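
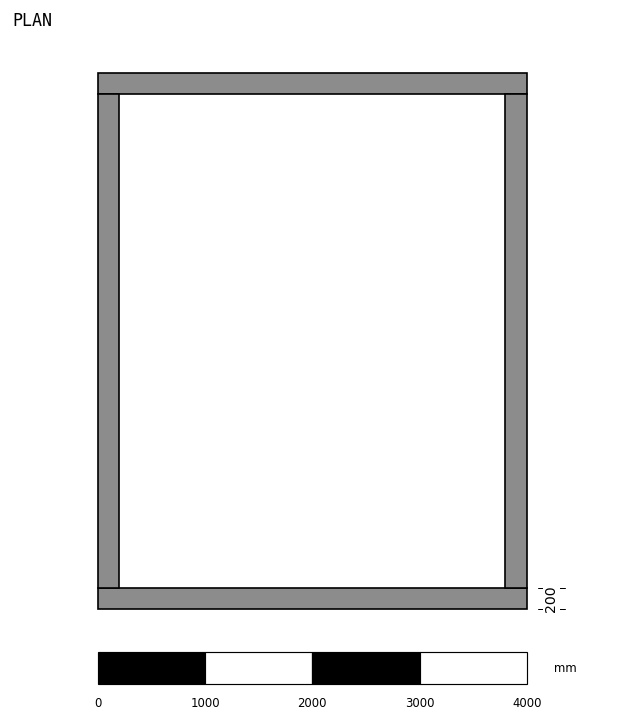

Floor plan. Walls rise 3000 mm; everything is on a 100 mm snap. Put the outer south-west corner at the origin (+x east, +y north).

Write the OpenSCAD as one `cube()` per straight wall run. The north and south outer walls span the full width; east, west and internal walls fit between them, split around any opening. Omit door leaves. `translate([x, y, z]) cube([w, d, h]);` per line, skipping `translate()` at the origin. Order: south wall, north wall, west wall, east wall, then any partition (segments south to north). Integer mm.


cube([4000, 200, 3000]);
translate([0, 4800, 0]) cube([4000, 200, 3000]);
translate([0, 200, 0]) cube([200, 4600, 3000]);
translate([3800, 200, 0]) cube([200, 4600, 3000]);


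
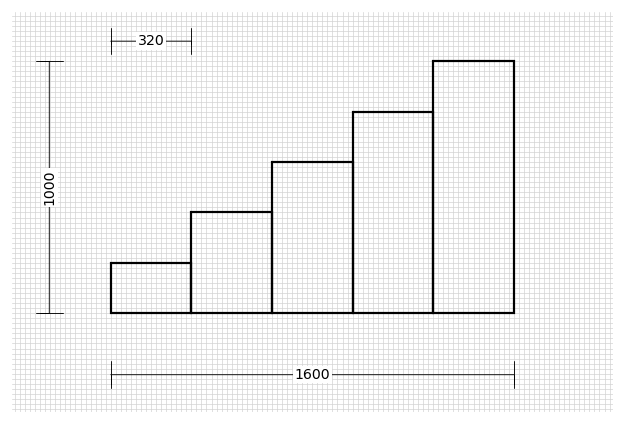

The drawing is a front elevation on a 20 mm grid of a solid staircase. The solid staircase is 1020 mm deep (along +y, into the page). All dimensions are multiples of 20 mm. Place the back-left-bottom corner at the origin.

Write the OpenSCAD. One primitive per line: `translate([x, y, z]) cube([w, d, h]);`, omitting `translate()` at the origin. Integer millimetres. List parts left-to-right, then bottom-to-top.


cube([320, 1020, 200]);
translate([320, 0, 0]) cube([320, 1020, 400]);
translate([640, 0, 0]) cube([320, 1020, 600]);
translate([960, 0, 0]) cube([320, 1020, 800]);
translate([1280, 0, 0]) cube([320, 1020, 1000]);


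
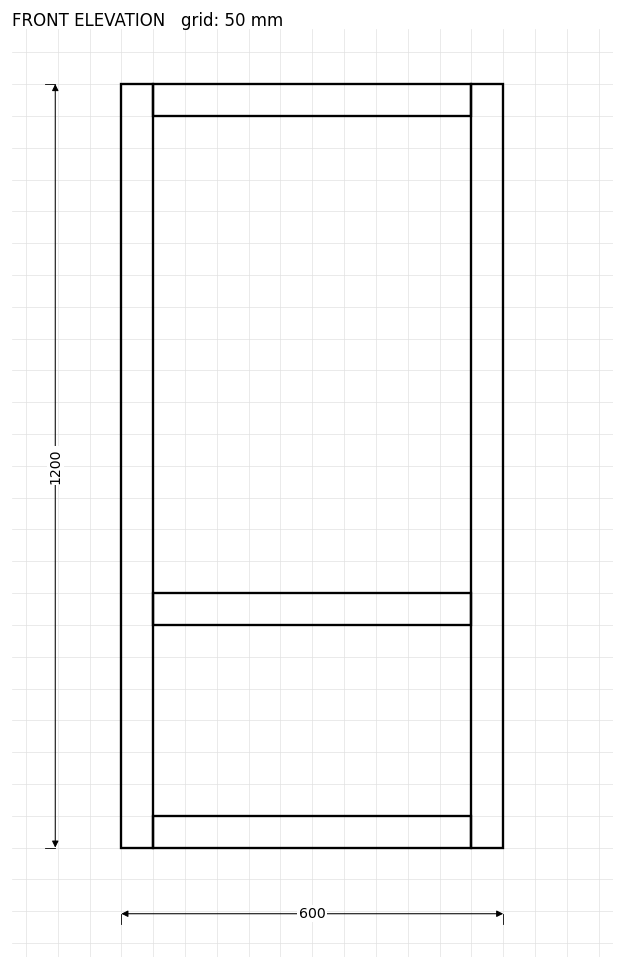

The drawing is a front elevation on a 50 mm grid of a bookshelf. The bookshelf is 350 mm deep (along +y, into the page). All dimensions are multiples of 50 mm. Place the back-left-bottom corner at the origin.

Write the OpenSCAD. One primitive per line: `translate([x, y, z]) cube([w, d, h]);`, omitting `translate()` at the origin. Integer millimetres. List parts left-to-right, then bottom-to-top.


cube([50, 350, 1200]);
translate([50, 0, 0]) cube([500, 350, 50]);
translate([50, 0, 350]) cube([500, 350, 50]);
translate([50, 0, 1150]) cube([500, 350, 50]);
translate([550, 0, 0]) cube([50, 350, 1200]);


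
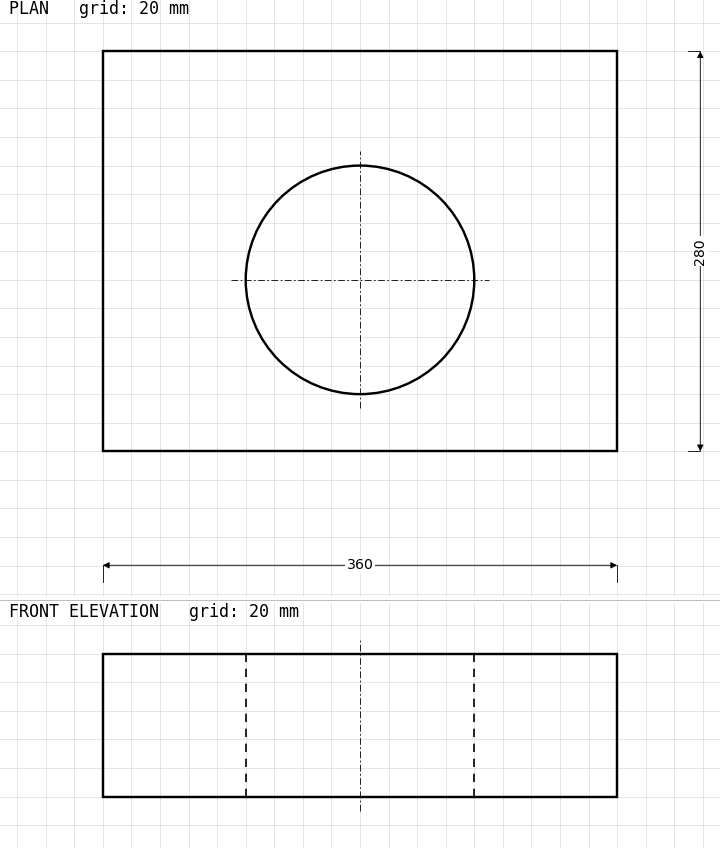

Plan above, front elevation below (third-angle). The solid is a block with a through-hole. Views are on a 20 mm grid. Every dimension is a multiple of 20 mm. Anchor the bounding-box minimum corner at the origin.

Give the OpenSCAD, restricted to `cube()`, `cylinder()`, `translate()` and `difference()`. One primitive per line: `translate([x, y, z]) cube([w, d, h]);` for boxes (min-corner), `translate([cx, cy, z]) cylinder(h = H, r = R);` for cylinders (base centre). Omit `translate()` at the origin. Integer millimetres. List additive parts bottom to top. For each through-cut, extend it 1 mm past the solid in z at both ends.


difference() {
  cube([360, 280, 100]);
  translate([180, 120, -1]) cylinder(h = 102, r = 80);
}


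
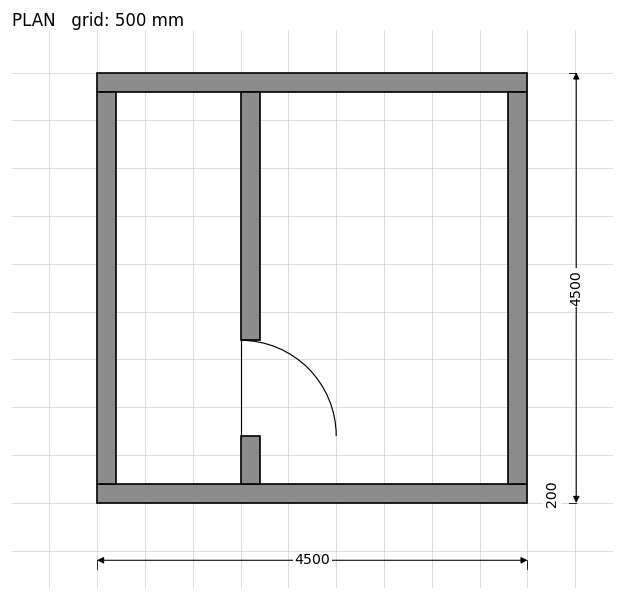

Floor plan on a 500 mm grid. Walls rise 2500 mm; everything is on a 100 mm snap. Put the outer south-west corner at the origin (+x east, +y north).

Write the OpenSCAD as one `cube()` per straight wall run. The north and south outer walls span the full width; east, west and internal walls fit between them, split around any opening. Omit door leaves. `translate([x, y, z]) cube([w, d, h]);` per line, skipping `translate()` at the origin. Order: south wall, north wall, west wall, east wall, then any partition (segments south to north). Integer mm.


cube([4500, 200, 2500]);
translate([0, 4300, 0]) cube([4500, 200, 2500]);
translate([0, 200, 0]) cube([200, 4100, 2500]);
translate([4300, 200, 0]) cube([200, 4100, 2500]);
translate([1500, 200, 0]) cube([200, 500, 2500]);
translate([1500, 1700, 0]) cube([200, 2600, 2500]);


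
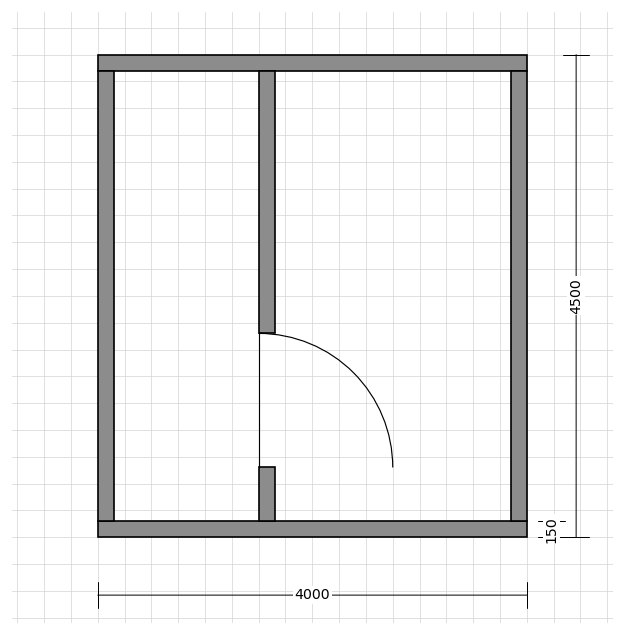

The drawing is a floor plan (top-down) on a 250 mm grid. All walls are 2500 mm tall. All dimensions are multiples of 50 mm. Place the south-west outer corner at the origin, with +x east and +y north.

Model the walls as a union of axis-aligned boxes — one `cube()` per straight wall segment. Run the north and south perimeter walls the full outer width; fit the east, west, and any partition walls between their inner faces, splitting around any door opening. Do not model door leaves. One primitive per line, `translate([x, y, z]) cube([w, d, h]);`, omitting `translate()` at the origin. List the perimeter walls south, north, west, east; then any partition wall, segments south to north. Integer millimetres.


cube([4000, 150, 2500]);
translate([0, 4350, 0]) cube([4000, 150, 2500]);
translate([0, 150, 0]) cube([150, 4200, 2500]);
translate([3850, 150, 0]) cube([150, 4200, 2500]);
translate([1500, 150, 0]) cube([150, 500, 2500]);
translate([1500, 1900, 0]) cube([150, 2450, 2500]);


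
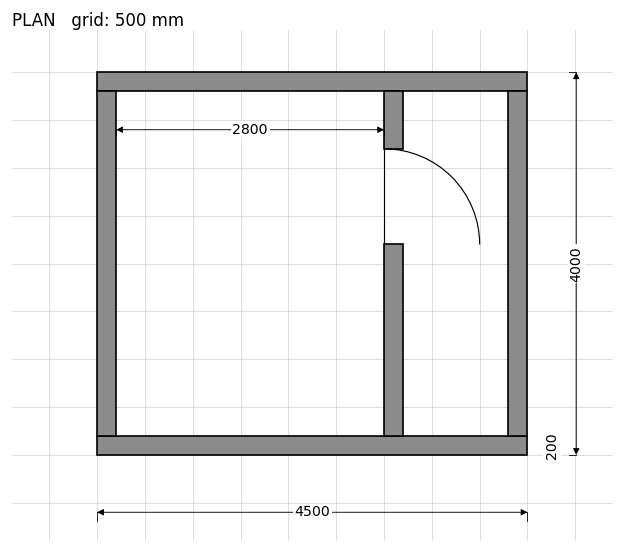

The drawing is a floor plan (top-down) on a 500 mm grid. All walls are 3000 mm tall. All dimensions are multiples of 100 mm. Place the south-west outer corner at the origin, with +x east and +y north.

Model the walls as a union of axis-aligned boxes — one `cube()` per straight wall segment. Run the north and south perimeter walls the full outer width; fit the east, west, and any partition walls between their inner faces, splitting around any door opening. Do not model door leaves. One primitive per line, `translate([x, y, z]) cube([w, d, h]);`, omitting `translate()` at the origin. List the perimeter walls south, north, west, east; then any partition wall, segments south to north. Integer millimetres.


cube([4500, 200, 3000]);
translate([0, 3800, 0]) cube([4500, 200, 3000]);
translate([0, 200, 0]) cube([200, 3600, 3000]);
translate([4300, 200, 0]) cube([200, 3600, 3000]);
translate([3000, 200, 0]) cube([200, 2000, 3000]);
translate([3000, 3200, 0]) cube([200, 600, 3000]);


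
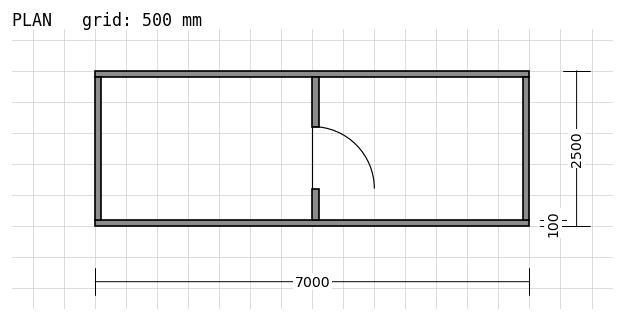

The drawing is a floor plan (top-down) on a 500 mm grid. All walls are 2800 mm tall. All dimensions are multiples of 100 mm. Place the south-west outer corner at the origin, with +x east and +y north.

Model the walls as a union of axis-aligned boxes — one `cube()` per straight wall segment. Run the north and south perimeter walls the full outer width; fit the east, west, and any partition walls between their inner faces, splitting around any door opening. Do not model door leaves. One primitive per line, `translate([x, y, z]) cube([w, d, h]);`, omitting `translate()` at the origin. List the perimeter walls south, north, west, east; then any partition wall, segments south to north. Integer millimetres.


cube([7000, 100, 2800]);
translate([0, 2400, 0]) cube([7000, 100, 2800]);
translate([0, 100, 0]) cube([100, 2300, 2800]);
translate([6900, 100, 0]) cube([100, 2300, 2800]);
translate([3500, 100, 0]) cube([100, 500, 2800]);
translate([3500, 1600, 0]) cube([100, 800, 2800]);


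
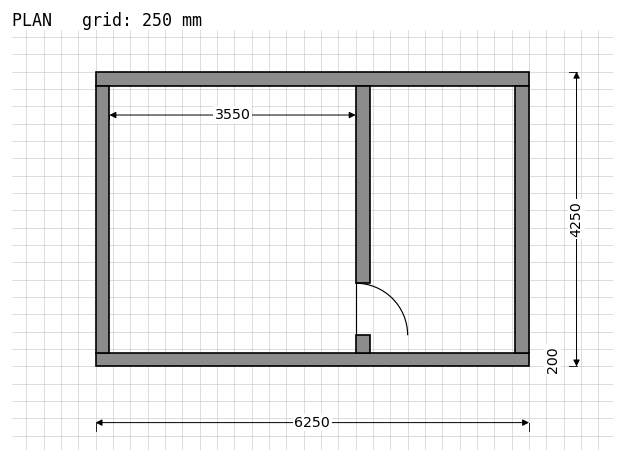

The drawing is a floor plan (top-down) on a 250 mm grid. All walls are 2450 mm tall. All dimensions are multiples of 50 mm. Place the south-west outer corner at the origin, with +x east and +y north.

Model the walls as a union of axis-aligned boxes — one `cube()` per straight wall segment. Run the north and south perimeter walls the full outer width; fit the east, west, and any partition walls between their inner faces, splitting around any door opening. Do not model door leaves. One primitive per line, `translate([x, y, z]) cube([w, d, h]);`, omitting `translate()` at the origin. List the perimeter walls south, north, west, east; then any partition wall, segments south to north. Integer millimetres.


cube([6250, 200, 2450]);
translate([0, 4050, 0]) cube([6250, 200, 2450]);
translate([0, 200, 0]) cube([200, 3850, 2450]);
translate([6050, 200, 0]) cube([200, 3850, 2450]);
translate([3750, 200, 0]) cube([200, 250, 2450]);
translate([3750, 1200, 0]) cube([200, 2850, 2450]);


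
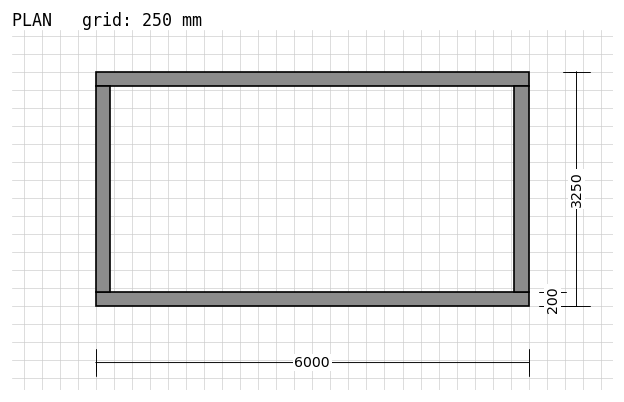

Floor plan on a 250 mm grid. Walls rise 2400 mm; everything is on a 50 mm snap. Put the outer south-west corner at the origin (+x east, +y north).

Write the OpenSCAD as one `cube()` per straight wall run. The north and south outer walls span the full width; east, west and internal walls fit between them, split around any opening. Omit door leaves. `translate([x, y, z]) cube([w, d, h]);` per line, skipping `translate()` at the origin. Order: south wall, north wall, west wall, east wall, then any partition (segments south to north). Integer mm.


cube([6000, 200, 2400]);
translate([0, 3050, 0]) cube([6000, 200, 2400]);
translate([0, 200, 0]) cube([200, 2850, 2400]);
translate([5800, 200, 0]) cube([200, 2850, 2400]);


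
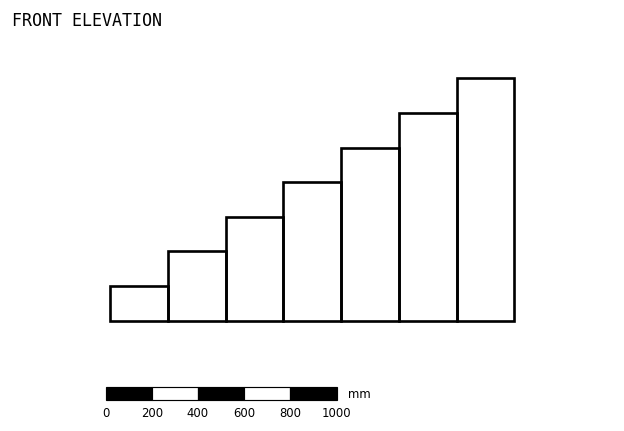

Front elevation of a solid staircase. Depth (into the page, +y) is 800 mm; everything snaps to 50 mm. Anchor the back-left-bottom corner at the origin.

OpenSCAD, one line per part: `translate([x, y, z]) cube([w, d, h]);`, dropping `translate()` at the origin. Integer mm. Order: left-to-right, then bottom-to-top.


cube([250, 800, 150]);
translate([250, 0, 0]) cube([250, 800, 300]);
translate([500, 0, 0]) cube([250, 800, 450]);
translate([750, 0, 0]) cube([250, 800, 600]);
translate([1000, 0, 0]) cube([250, 800, 750]);
translate([1250, 0, 0]) cube([250, 800, 900]);
translate([1500, 0, 0]) cube([250, 800, 1050]);


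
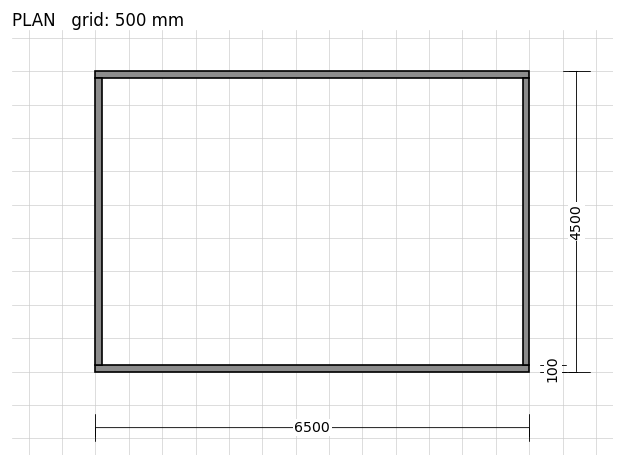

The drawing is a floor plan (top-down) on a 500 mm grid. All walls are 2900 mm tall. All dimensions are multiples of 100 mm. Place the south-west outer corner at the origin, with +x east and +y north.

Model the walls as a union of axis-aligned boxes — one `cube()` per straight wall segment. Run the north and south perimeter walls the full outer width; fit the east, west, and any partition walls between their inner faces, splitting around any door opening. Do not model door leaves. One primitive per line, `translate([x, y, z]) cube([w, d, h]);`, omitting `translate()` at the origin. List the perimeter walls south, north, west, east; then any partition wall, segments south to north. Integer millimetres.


cube([6500, 100, 2900]);
translate([0, 4400, 0]) cube([6500, 100, 2900]);
translate([0, 100, 0]) cube([100, 4300, 2900]);
translate([6400, 100, 0]) cube([100, 4300, 2900]);


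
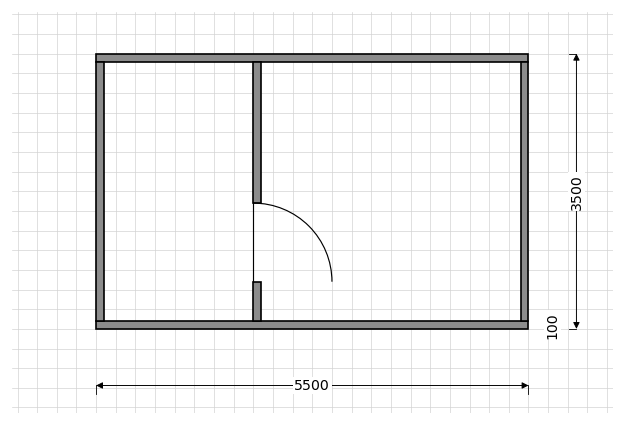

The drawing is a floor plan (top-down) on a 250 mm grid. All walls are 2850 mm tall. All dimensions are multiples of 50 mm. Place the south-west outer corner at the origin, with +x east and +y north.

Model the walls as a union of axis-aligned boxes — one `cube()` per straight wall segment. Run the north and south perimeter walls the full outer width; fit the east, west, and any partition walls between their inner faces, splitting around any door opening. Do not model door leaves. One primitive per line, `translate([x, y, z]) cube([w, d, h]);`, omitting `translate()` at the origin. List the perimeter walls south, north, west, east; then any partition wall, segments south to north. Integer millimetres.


cube([5500, 100, 2850]);
translate([0, 3400, 0]) cube([5500, 100, 2850]);
translate([0, 100, 0]) cube([100, 3300, 2850]);
translate([5400, 100, 0]) cube([100, 3300, 2850]);
translate([2000, 100, 0]) cube([100, 500, 2850]);
translate([2000, 1600, 0]) cube([100, 1800, 2850]);


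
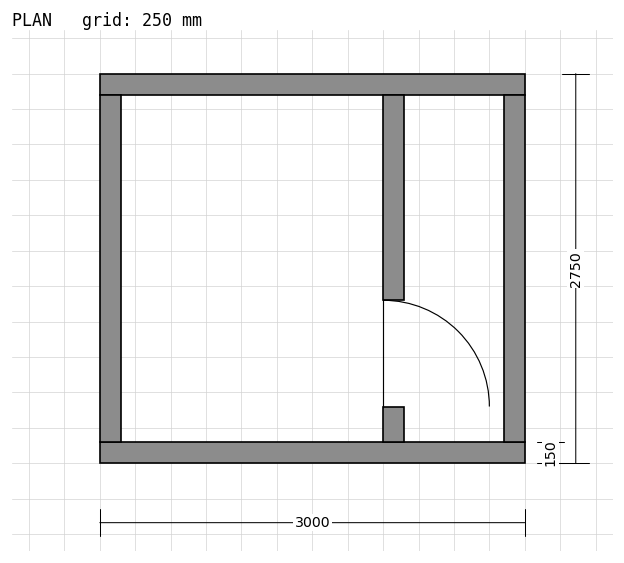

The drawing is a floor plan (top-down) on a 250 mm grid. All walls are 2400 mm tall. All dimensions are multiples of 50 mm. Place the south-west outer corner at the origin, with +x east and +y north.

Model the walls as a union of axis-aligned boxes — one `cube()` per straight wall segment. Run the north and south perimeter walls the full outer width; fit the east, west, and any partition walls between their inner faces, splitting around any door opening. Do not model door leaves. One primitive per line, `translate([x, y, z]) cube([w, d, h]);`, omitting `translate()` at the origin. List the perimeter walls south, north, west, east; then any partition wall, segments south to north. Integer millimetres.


cube([3000, 150, 2400]);
translate([0, 2600, 0]) cube([3000, 150, 2400]);
translate([0, 150, 0]) cube([150, 2450, 2400]);
translate([2850, 150, 0]) cube([150, 2450, 2400]);
translate([2000, 150, 0]) cube([150, 250, 2400]);
translate([2000, 1150, 0]) cube([150, 1450, 2400]);


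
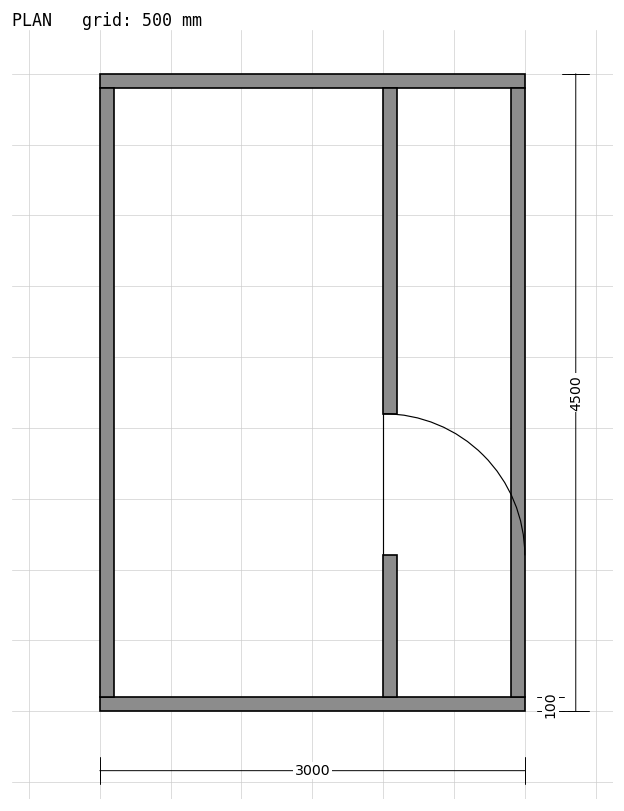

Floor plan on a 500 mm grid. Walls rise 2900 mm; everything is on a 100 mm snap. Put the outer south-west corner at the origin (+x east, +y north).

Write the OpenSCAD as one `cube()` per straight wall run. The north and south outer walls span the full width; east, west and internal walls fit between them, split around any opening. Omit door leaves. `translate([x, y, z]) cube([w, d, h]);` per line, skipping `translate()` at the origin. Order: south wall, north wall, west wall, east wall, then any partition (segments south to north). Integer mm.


cube([3000, 100, 2900]);
translate([0, 4400, 0]) cube([3000, 100, 2900]);
translate([0, 100, 0]) cube([100, 4300, 2900]);
translate([2900, 100, 0]) cube([100, 4300, 2900]);
translate([2000, 100, 0]) cube([100, 1000, 2900]);
translate([2000, 2100, 0]) cube([100, 2300, 2900]);


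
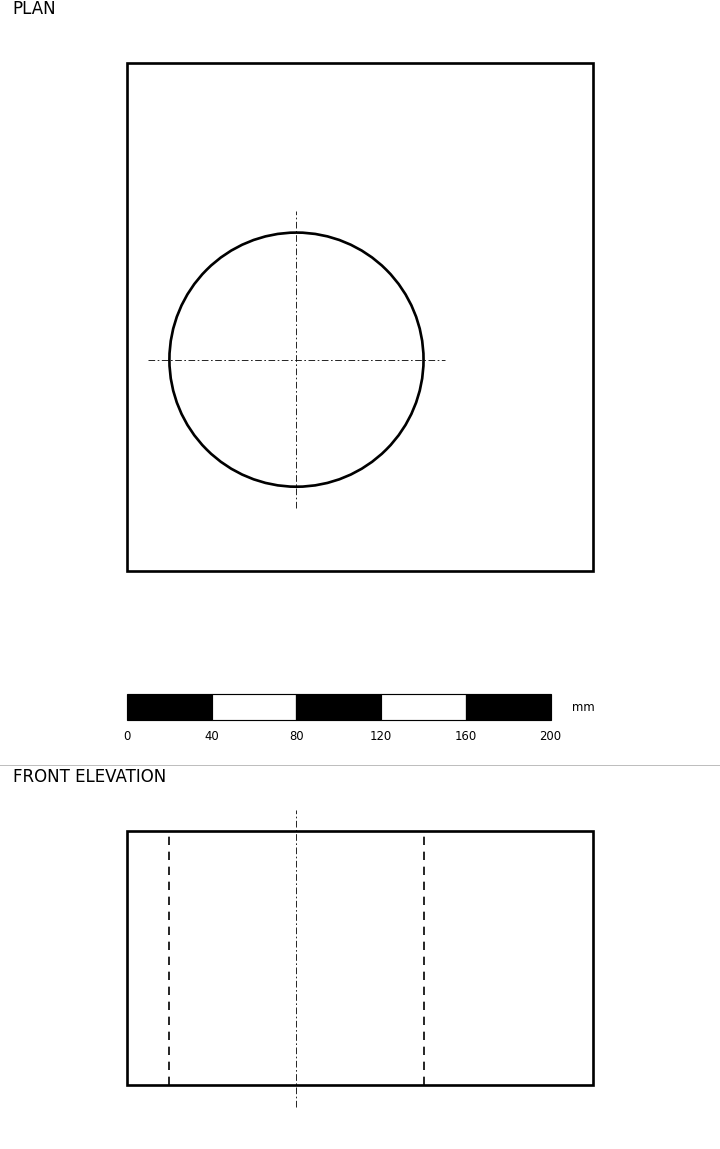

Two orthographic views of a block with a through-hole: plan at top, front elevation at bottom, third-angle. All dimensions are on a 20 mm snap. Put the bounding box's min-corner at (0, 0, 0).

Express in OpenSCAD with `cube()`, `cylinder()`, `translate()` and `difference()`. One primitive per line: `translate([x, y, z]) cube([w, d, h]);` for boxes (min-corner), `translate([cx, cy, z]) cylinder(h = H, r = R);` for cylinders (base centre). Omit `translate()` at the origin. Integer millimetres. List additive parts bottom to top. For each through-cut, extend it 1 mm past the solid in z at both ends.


difference() {
  cube([220, 240, 120]);
  translate([80, 100, -1]) cylinder(h = 122, r = 60);
}


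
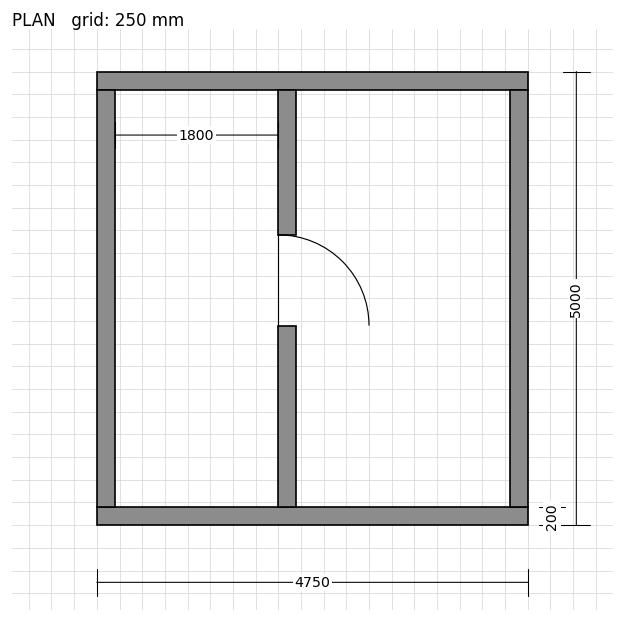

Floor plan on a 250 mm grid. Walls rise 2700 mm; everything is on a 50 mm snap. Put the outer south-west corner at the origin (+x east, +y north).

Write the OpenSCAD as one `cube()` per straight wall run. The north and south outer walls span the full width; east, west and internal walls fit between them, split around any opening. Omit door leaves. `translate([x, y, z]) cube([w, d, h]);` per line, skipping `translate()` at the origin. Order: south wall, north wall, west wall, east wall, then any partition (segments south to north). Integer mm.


cube([4750, 200, 2700]);
translate([0, 4800, 0]) cube([4750, 200, 2700]);
translate([0, 200, 0]) cube([200, 4600, 2700]);
translate([4550, 200, 0]) cube([200, 4600, 2700]);
translate([2000, 200, 0]) cube([200, 2000, 2700]);
translate([2000, 3200, 0]) cube([200, 1600, 2700]);


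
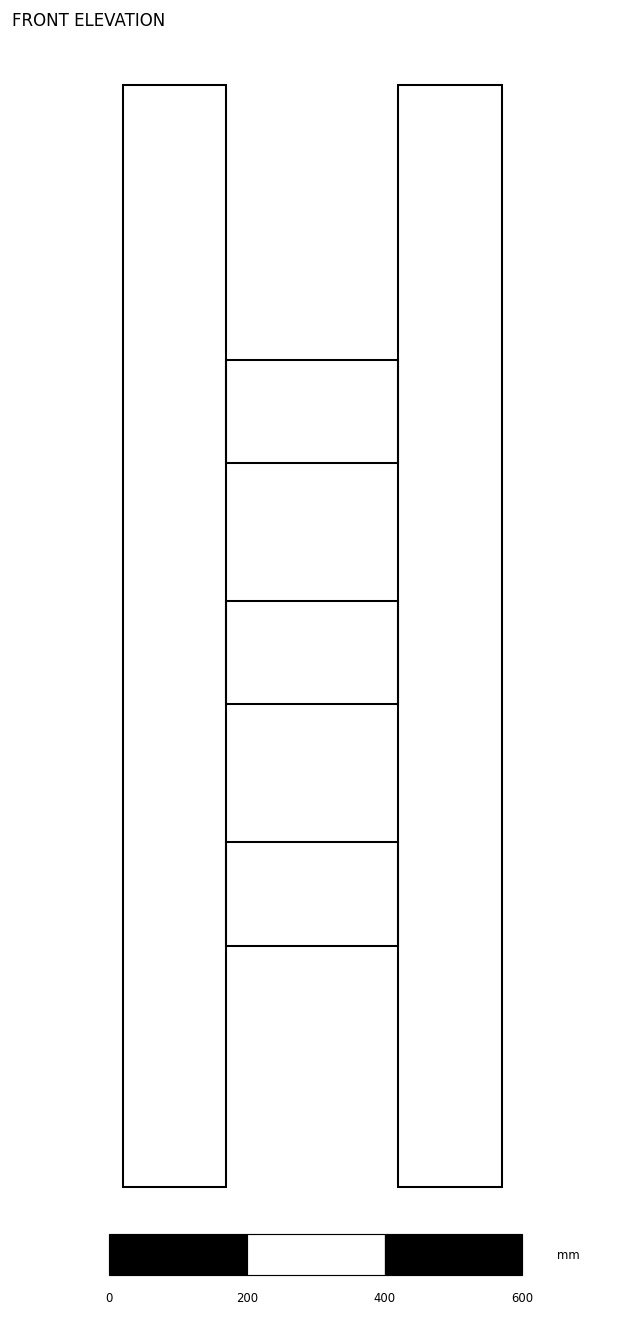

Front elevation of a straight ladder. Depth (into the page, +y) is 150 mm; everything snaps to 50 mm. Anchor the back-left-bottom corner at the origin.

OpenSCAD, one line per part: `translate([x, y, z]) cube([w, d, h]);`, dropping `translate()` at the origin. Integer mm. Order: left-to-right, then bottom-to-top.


cube([150, 150, 1600]);
translate([150, 0, 350]) cube([250, 150, 150]);
translate([150, 0, 700]) cube([250, 150, 150]);
translate([150, 0, 1050]) cube([250, 150, 150]);
translate([400, 0, 0]) cube([150, 150, 1600]);


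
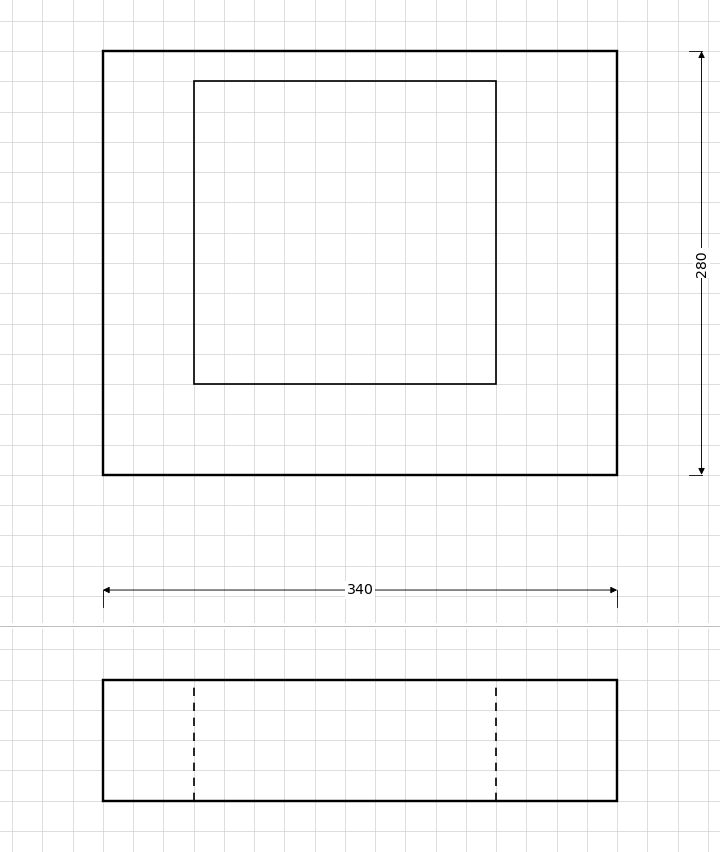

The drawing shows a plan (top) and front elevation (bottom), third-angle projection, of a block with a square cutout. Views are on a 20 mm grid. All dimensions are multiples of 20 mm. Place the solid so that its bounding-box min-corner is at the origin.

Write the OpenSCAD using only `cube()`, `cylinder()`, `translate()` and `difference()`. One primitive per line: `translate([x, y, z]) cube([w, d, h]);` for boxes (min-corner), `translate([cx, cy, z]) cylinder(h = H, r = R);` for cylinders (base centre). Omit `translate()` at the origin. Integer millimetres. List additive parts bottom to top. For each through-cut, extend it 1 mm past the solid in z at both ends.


difference() {
  cube([340, 280, 80]);
  translate([60, 60, -1]) cube([200, 200, 82]);
}


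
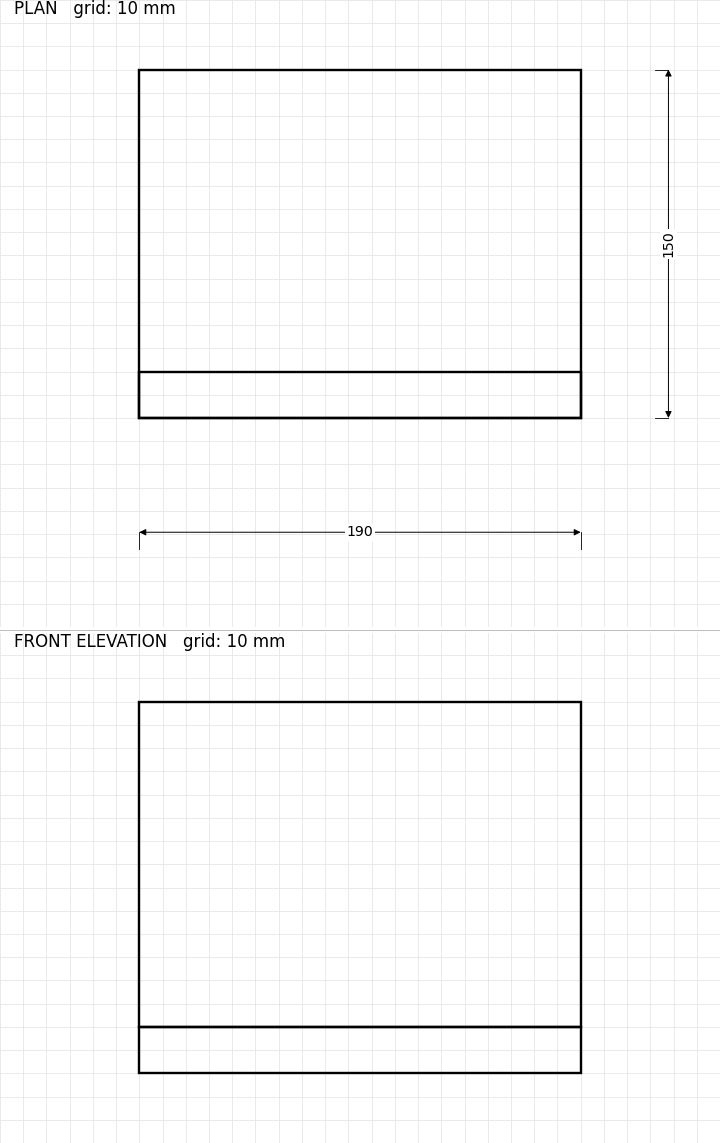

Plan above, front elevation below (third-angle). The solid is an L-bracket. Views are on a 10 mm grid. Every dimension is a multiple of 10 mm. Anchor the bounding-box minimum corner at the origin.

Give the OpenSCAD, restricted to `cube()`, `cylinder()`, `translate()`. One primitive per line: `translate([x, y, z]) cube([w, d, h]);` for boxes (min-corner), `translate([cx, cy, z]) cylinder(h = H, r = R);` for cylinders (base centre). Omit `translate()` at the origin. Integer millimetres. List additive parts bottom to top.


cube([190, 150, 20]);
translate([0, 0, 20]) cube([190, 20, 140]);


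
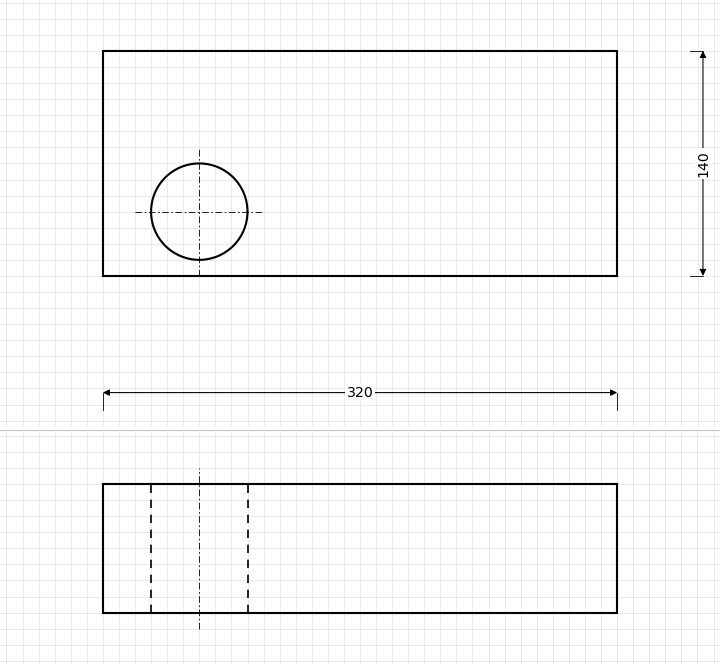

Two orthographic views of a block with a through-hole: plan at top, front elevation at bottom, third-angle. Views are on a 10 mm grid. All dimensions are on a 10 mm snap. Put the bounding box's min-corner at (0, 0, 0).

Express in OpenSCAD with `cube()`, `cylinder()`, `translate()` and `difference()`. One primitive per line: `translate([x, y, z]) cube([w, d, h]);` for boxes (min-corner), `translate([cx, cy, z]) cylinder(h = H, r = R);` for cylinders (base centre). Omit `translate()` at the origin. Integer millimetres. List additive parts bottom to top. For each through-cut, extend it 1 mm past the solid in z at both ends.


difference() {
  cube([320, 140, 80]);
  translate([60, 40, -1]) cylinder(h = 82, r = 30);
}


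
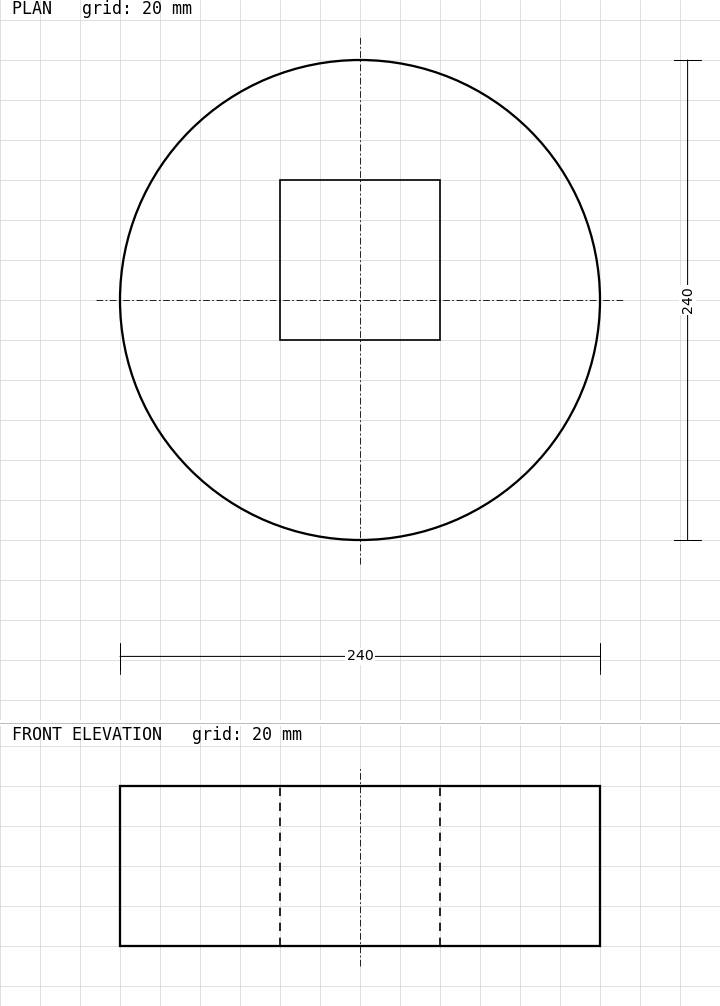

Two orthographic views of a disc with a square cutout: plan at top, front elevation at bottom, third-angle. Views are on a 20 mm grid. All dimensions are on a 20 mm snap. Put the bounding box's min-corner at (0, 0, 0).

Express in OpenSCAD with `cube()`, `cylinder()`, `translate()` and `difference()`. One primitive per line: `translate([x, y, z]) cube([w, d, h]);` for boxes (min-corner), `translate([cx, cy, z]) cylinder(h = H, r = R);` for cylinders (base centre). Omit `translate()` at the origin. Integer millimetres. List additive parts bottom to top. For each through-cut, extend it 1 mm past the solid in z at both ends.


difference() {
  translate([120, 120, 0]) cylinder(h = 80, r = 120);
  translate([80, 100, -1]) cube([80, 80, 82]);
}


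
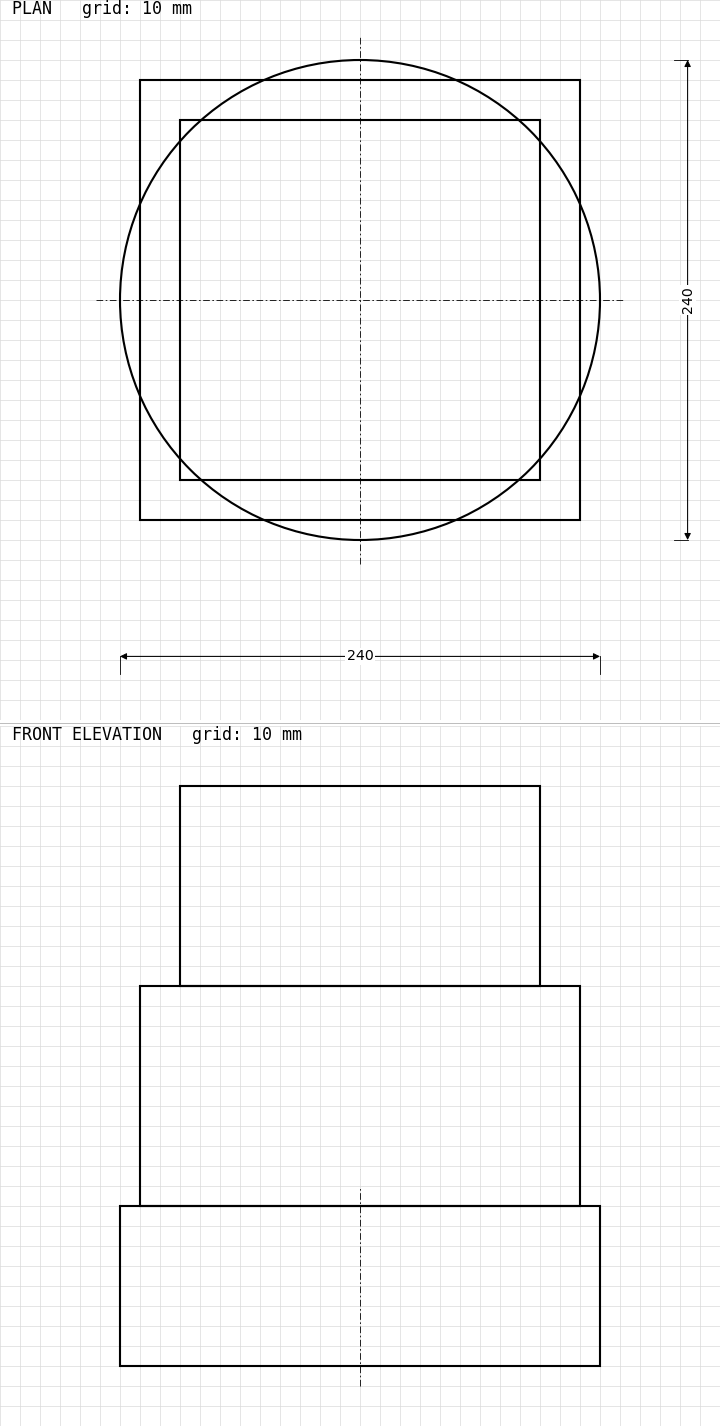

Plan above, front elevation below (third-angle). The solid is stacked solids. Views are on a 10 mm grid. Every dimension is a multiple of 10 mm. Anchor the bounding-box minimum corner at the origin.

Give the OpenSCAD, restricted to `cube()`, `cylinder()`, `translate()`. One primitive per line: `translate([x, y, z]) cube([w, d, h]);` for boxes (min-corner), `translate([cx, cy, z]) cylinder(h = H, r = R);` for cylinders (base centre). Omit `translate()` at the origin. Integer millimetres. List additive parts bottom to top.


translate([120, 120, 0]) cylinder(h = 80, r = 120);
translate([10, 10, 80]) cube([220, 220, 110]);
translate([30, 30, 190]) cube([180, 180, 100]);


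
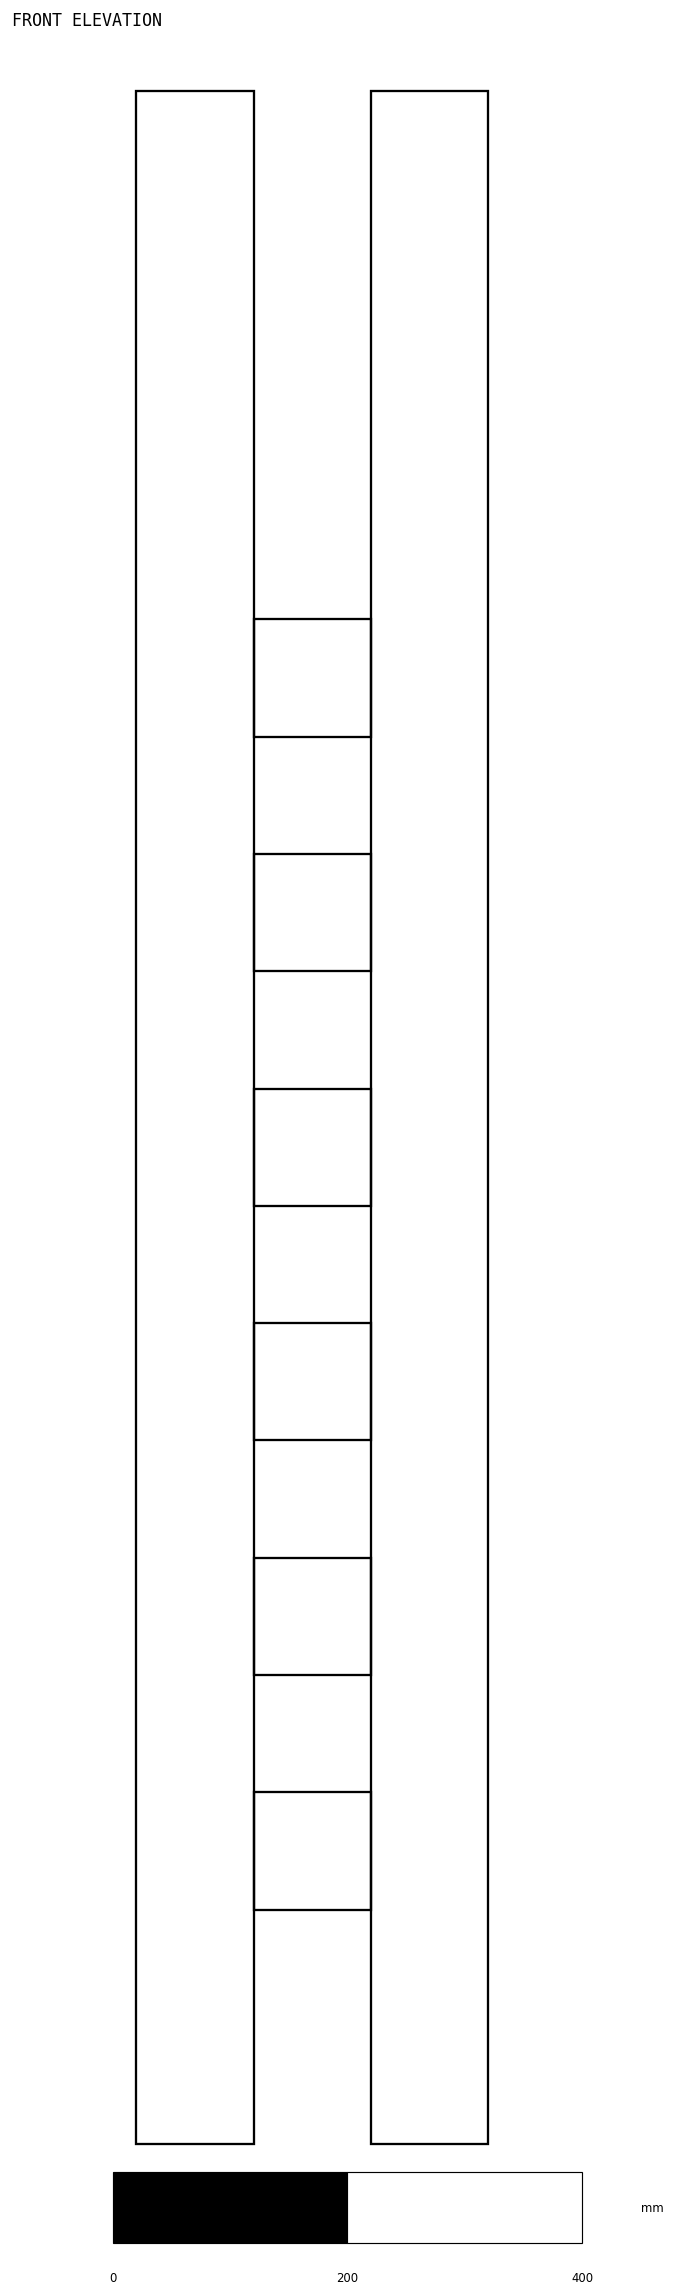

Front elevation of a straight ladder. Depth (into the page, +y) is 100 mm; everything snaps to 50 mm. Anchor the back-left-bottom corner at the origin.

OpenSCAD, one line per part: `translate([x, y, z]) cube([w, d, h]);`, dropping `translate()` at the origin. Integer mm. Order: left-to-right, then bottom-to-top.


cube([100, 100, 1750]);
translate([100, 0, 200]) cube([100, 100, 100]);
translate([100, 0, 400]) cube([100, 100, 100]);
translate([100, 0, 600]) cube([100, 100, 100]);
translate([100, 0, 800]) cube([100, 100, 100]);
translate([100, 0, 1000]) cube([100, 100, 100]);
translate([100, 0, 1200]) cube([100, 100, 100]);
translate([200, 0, 0]) cube([100, 100, 1750]);


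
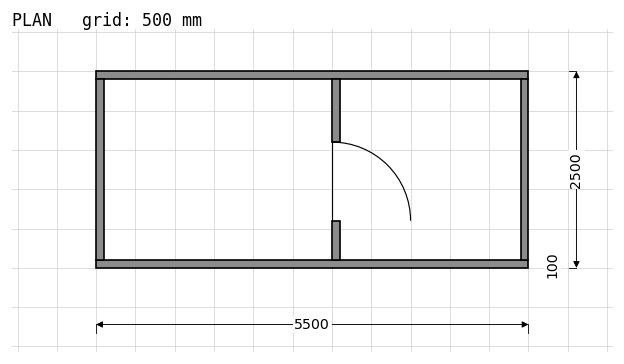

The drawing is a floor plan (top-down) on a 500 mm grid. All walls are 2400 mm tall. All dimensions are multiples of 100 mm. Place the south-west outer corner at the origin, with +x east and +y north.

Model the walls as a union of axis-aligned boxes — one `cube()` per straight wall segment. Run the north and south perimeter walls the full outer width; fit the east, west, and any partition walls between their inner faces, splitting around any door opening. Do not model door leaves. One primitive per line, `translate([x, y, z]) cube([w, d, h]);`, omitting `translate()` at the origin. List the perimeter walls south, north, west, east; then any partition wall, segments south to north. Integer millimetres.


cube([5500, 100, 2400]);
translate([0, 2400, 0]) cube([5500, 100, 2400]);
translate([0, 100, 0]) cube([100, 2300, 2400]);
translate([5400, 100, 0]) cube([100, 2300, 2400]);
translate([3000, 100, 0]) cube([100, 500, 2400]);
translate([3000, 1600, 0]) cube([100, 800, 2400]);


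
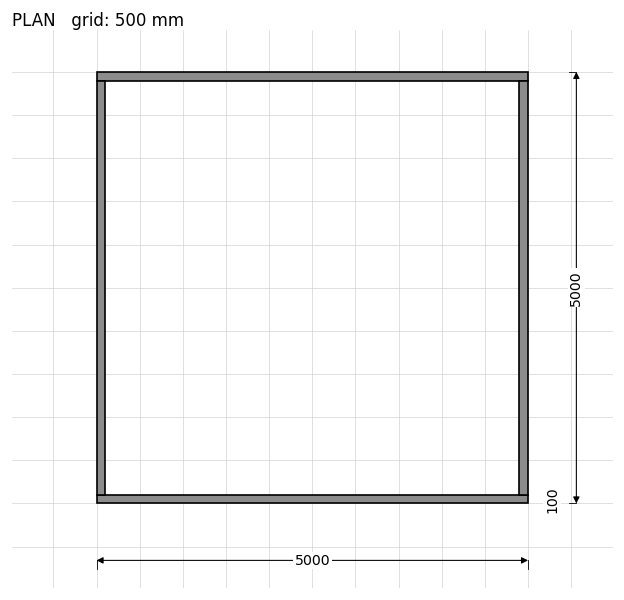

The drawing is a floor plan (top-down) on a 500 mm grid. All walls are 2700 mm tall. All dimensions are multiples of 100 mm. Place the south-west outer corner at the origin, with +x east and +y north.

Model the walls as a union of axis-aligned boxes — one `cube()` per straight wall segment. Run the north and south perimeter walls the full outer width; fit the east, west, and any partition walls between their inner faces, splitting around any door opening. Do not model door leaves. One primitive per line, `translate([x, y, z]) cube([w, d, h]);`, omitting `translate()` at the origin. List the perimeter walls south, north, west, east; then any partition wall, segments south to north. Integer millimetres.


cube([5000, 100, 2700]);
translate([0, 4900, 0]) cube([5000, 100, 2700]);
translate([0, 100, 0]) cube([100, 4800, 2700]);
translate([4900, 100, 0]) cube([100, 4800, 2700]);


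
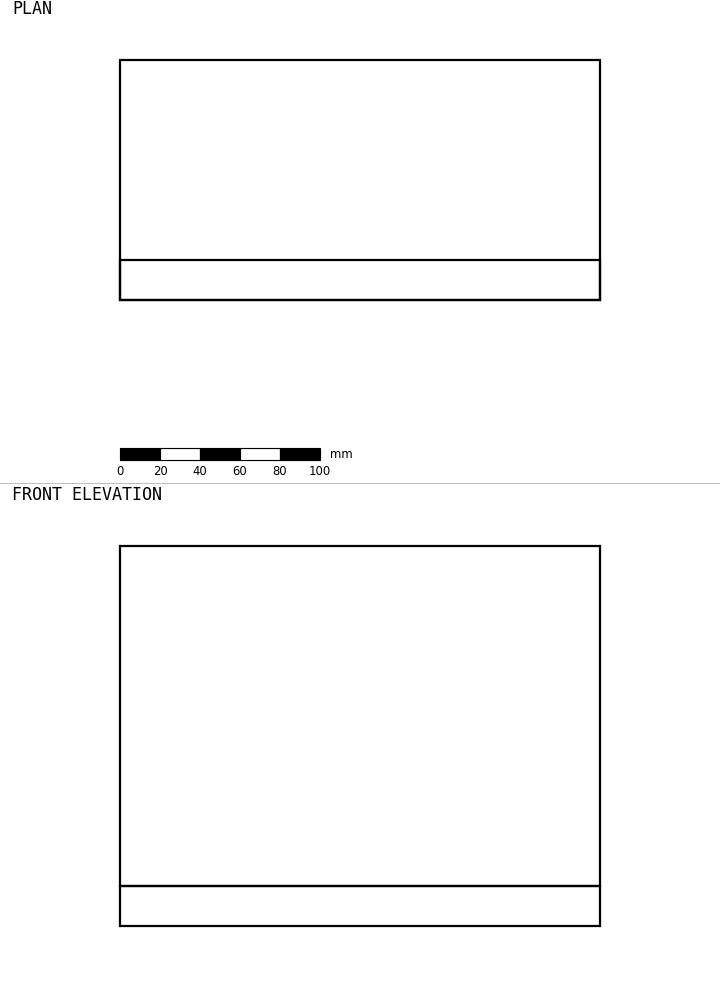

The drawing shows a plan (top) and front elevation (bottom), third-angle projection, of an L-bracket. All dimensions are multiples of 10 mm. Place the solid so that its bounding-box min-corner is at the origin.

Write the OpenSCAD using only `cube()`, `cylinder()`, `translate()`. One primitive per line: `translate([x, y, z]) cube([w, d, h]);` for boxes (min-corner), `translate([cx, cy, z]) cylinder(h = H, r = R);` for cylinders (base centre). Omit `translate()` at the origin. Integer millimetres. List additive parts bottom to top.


cube([240, 120, 20]);
translate([0, 0, 20]) cube([240, 20, 170]);


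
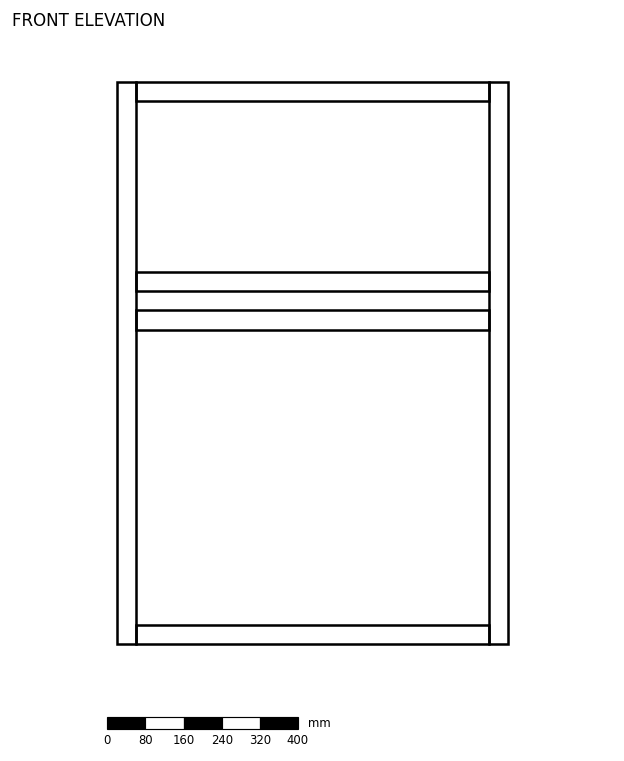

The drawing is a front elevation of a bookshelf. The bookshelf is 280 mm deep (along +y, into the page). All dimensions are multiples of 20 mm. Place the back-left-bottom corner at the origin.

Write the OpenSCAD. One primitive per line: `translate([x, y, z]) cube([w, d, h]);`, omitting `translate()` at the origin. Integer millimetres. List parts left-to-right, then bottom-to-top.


cube([40, 280, 1180]);
translate([40, 0, 0]) cube([740, 280, 40]);
translate([40, 0, 660]) cube([740, 280, 40]);
translate([40, 0, 740]) cube([740, 280, 40]);
translate([40, 0, 1140]) cube([740, 280, 40]);
translate([780, 0, 0]) cube([40, 280, 1180]);


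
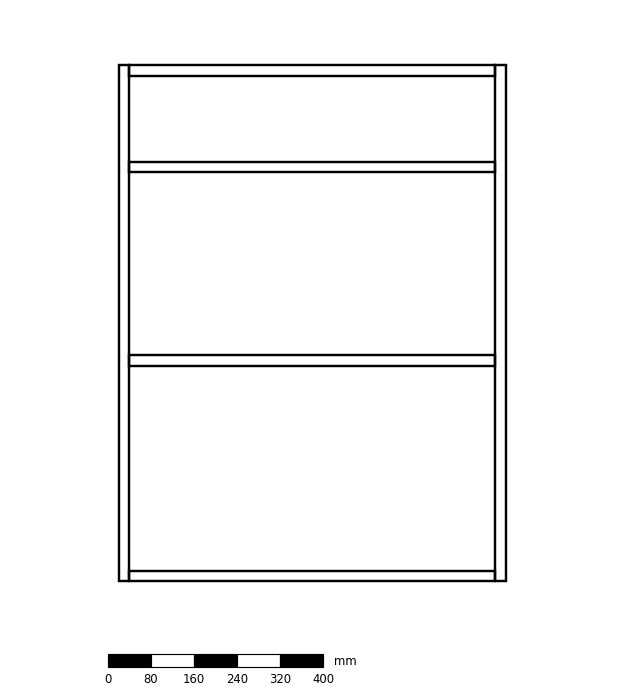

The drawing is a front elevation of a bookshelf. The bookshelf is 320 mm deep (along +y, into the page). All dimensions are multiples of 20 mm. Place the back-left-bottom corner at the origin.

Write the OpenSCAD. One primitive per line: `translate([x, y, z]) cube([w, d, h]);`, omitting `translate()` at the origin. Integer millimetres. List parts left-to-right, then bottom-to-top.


cube([20, 320, 960]);
translate([20, 0, 0]) cube([680, 320, 20]);
translate([20, 0, 400]) cube([680, 320, 20]);
translate([20, 0, 760]) cube([680, 320, 20]);
translate([20, 0, 940]) cube([680, 320, 20]);
translate([700, 0, 0]) cube([20, 320, 960]);


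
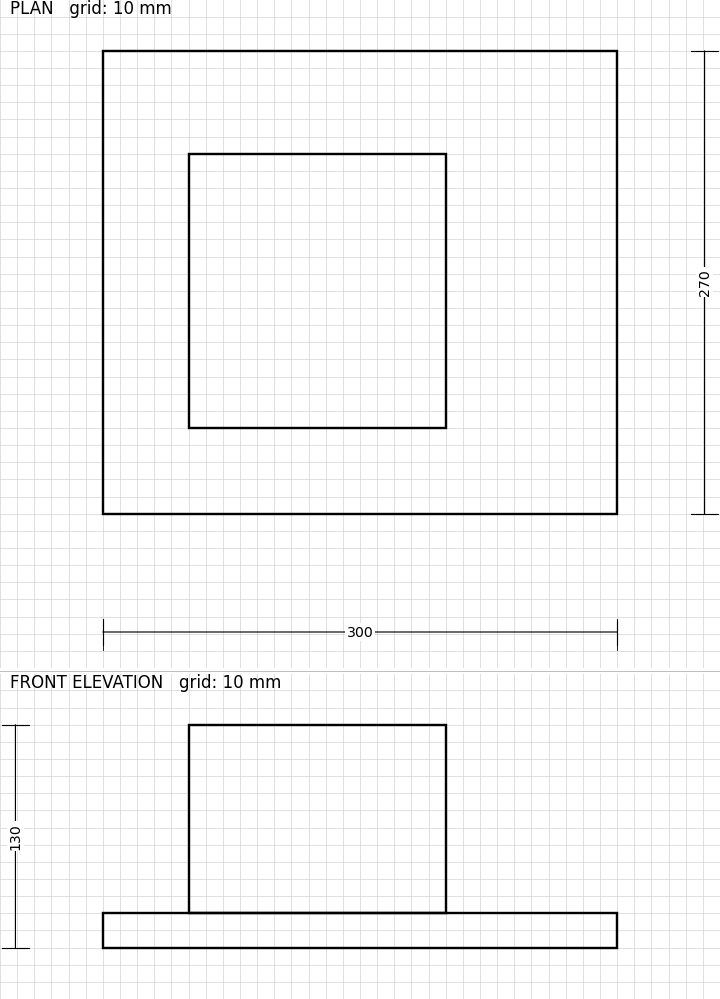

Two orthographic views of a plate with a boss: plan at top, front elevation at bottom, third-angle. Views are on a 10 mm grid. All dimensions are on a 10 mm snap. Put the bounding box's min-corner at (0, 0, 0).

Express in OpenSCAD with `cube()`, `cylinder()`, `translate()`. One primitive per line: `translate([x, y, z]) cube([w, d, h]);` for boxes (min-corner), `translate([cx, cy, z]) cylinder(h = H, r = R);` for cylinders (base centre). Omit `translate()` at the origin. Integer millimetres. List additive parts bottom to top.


cube([300, 270, 20]);
translate([50, 50, 20]) cube([150, 160, 110]);


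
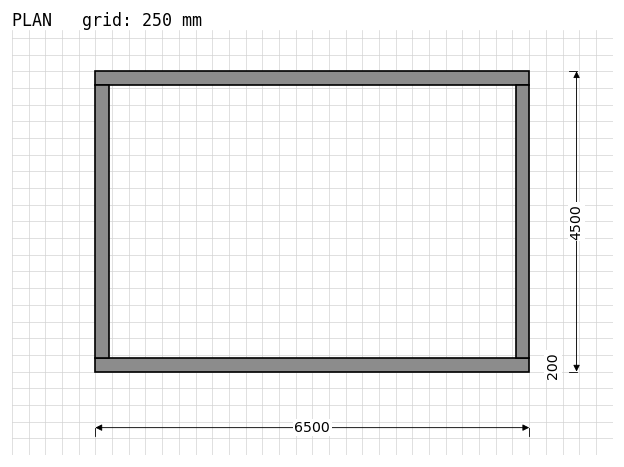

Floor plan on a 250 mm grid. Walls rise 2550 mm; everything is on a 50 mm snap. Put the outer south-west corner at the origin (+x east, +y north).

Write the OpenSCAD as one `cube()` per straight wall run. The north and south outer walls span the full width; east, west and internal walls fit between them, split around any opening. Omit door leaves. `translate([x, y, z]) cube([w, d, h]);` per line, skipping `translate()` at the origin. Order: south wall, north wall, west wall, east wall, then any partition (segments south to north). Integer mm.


cube([6500, 200, 2550]);
translate([0, 4300, 0]) cube([6500, 200, 2550]);
translate([0, 200, 0]) cube([200, 4100, 2550]);
translate([6300, 200, 0]) cube([200, 4100, 2550]);


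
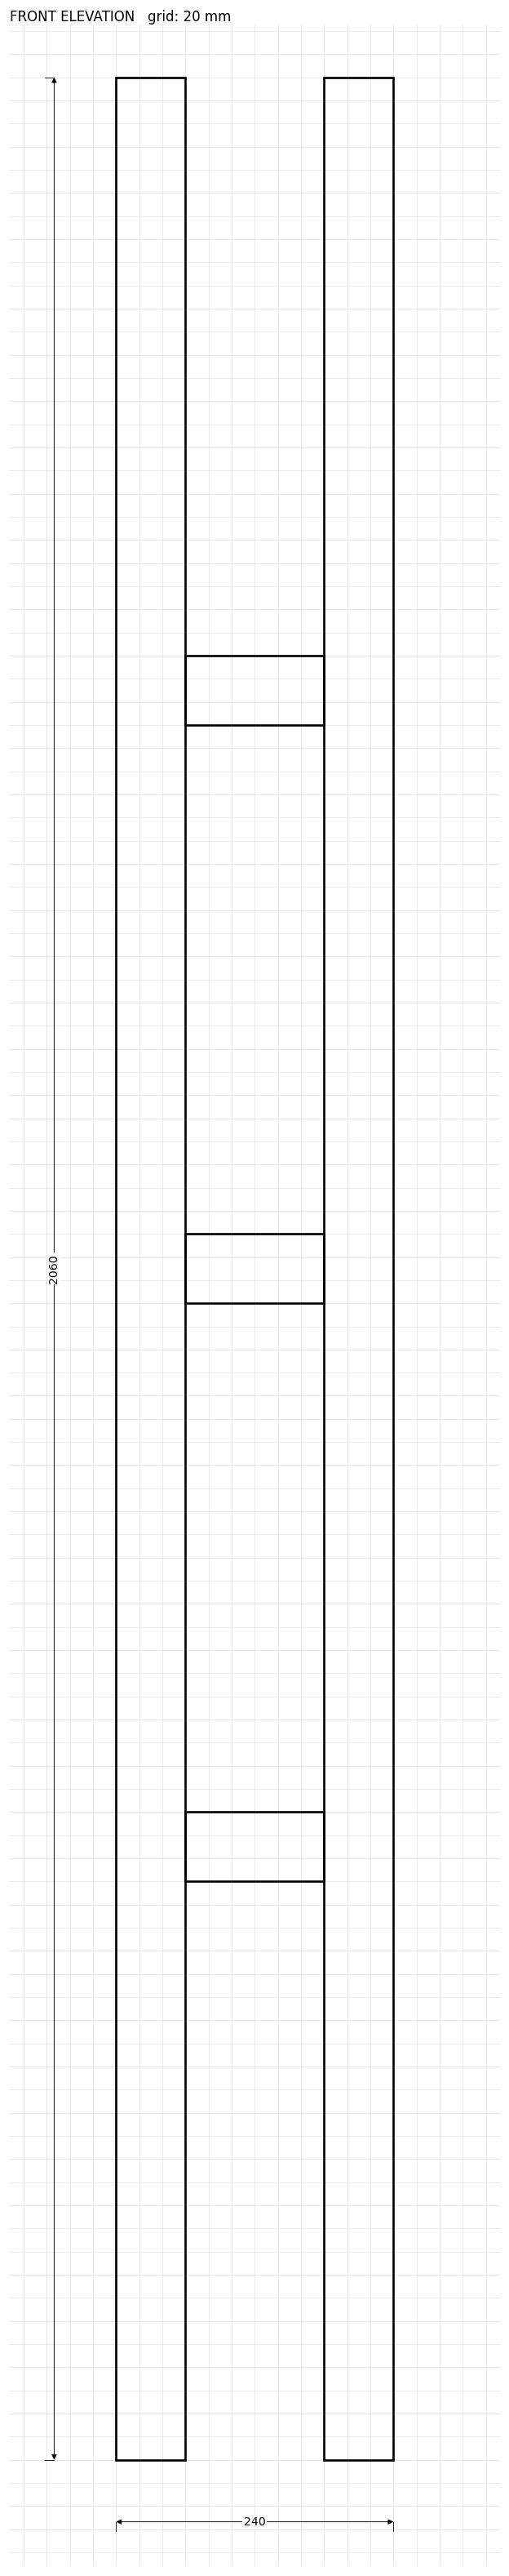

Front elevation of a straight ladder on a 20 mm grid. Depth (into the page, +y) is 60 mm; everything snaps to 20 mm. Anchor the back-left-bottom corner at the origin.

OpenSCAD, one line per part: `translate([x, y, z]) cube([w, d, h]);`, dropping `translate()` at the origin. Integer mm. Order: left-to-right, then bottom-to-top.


cube([60, 60, 2060]);
translate([60, 0, 500]) cube([120, 60, 60]);
translate([60, 0, 1000]) cube([120, 60, 60]);
translate([60, 0, 1500]) cube([120, 60, 60]);
translate([180, 0, 0]) cube([60, 60, 2060]);


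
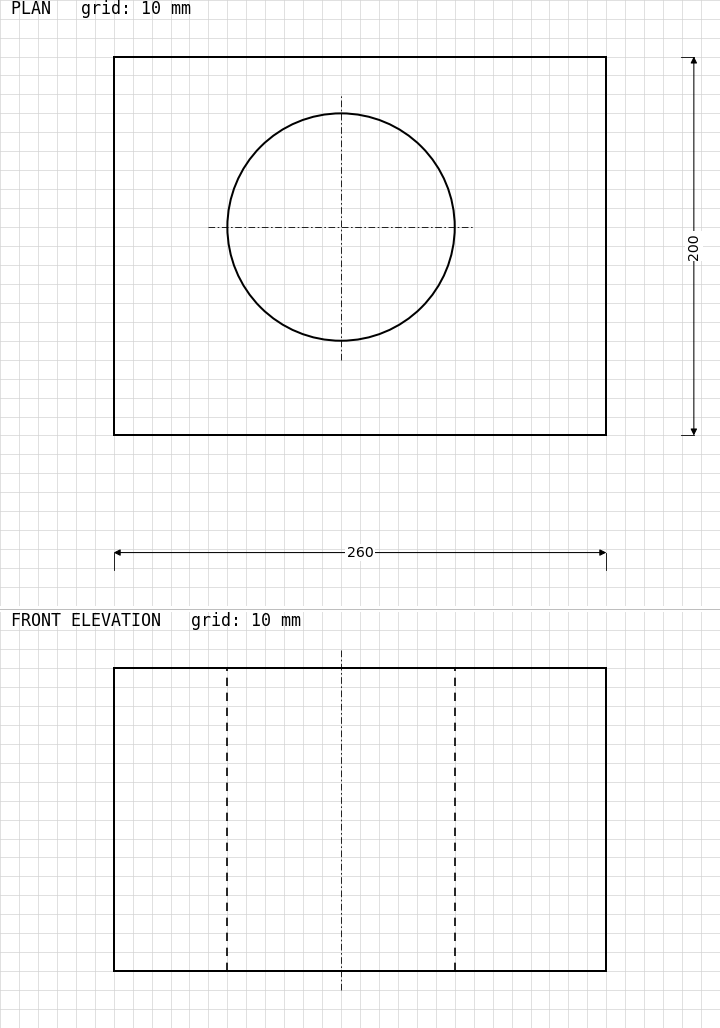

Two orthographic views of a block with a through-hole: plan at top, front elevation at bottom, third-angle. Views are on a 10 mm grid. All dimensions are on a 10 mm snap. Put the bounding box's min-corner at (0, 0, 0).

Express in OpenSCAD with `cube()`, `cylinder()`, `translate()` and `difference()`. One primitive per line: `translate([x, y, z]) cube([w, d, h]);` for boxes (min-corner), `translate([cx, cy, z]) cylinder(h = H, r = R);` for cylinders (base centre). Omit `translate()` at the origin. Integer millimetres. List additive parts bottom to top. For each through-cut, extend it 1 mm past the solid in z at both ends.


difference() {
  cube([260, 200, 160]);
  translate([120, 110, -1]) cylinder(h = 162, r = 60);
}


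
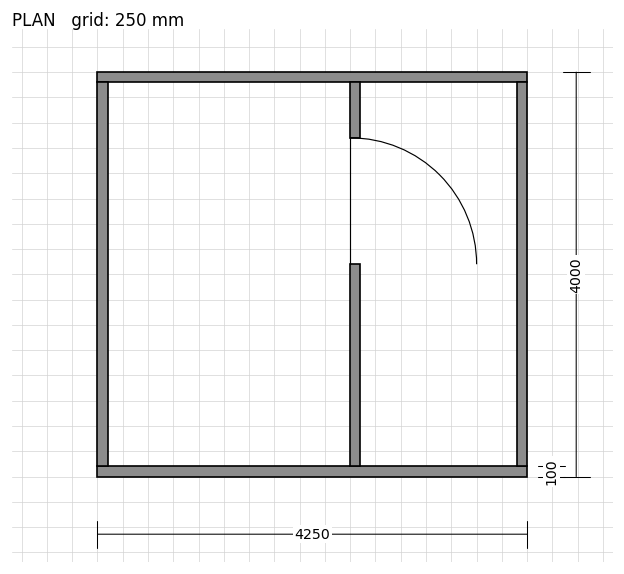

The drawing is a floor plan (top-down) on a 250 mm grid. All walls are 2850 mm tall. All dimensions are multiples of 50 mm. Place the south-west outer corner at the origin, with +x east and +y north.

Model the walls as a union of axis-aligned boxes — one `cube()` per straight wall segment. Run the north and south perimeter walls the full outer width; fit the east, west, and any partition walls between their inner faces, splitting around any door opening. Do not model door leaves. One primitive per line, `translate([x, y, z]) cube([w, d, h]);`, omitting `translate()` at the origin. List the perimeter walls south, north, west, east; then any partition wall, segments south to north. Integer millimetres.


cube([4250, 100, 2850]);
translate([0, 3900, 0]) cube([4250, 100, 2850]);
translate([0, 100, 0]) cube([100, 3800, 2850]);
translate([4150, 100, 0]) cube([100, 3800, 2850]);
translate([2500, 100, 0]) cube([100, 2000, 2850]);
translate([2500, 3350, 0]) cube([100, 550, 2850]);


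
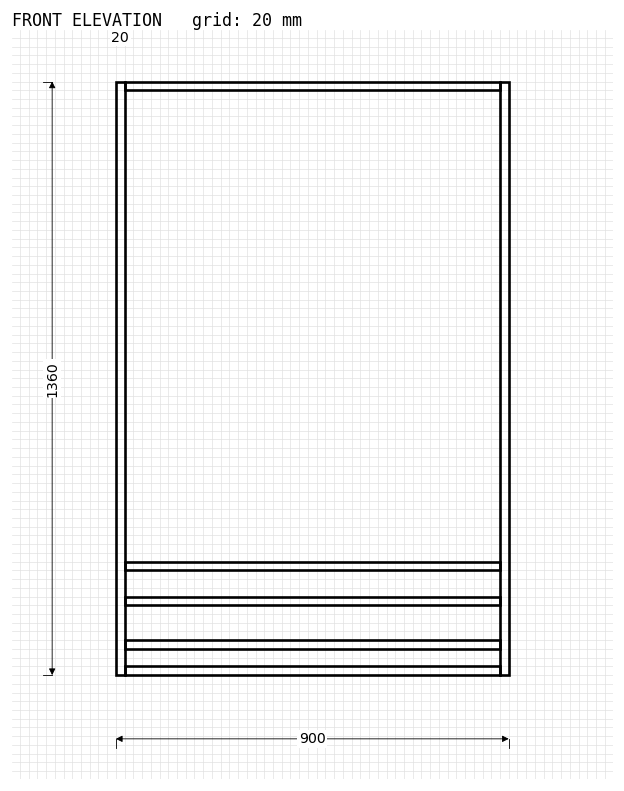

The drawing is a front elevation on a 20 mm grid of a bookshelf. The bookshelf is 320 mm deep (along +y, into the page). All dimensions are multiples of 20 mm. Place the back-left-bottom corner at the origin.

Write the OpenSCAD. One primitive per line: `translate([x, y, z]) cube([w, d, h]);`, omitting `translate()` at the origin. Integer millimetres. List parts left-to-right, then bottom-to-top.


cube([20, 320, 1360]);
translate([20, 0, 0]) cube([860, 320, 20]);
translate([20, 0, 60]) cube([860, 320, 20]);
translate([20, 0, 160]) cube([860, 320, 20]);
translate([20, 0, 240]) cube([860, 320, 20]);
translate([20, 0, 1340]) cube([860, 320, 20]);
translate([880, 0, 0]) cube([20, 320, 1360]);


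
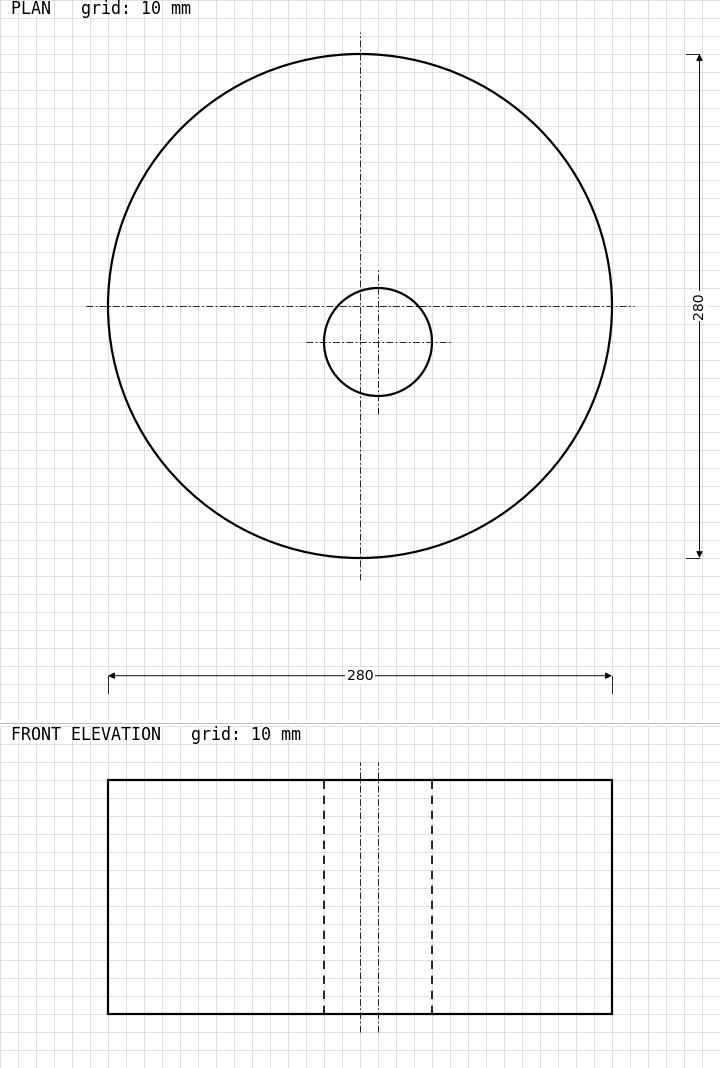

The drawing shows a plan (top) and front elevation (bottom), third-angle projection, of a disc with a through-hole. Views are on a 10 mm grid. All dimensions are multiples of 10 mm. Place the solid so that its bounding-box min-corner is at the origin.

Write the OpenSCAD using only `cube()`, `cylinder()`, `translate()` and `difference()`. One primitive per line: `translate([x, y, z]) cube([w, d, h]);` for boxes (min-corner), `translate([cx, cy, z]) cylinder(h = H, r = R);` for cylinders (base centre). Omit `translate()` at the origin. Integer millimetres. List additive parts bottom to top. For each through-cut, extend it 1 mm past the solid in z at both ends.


difference() {
  translate([140, 140, 0]) cylinder(h = 130, r = 140);
  translate([150, 120, -1]) cylinder(h = 132, r = 30);
}


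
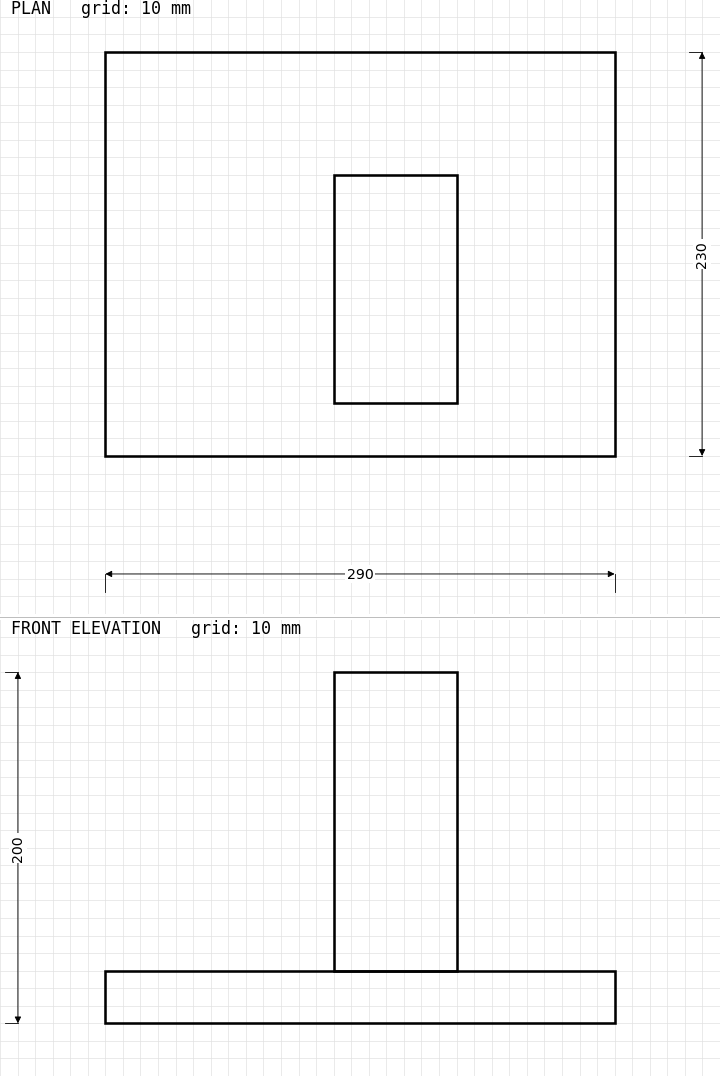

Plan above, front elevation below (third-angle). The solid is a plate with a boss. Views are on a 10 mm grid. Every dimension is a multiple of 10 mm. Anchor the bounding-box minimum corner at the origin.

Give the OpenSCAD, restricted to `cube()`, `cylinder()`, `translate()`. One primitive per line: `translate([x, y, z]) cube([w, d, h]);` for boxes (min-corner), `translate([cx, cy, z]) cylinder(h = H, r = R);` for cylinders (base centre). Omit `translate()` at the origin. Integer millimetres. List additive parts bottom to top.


cube([290, 230, 30]);
translate([130, 30, 30]) cube([70, 130, 170]);


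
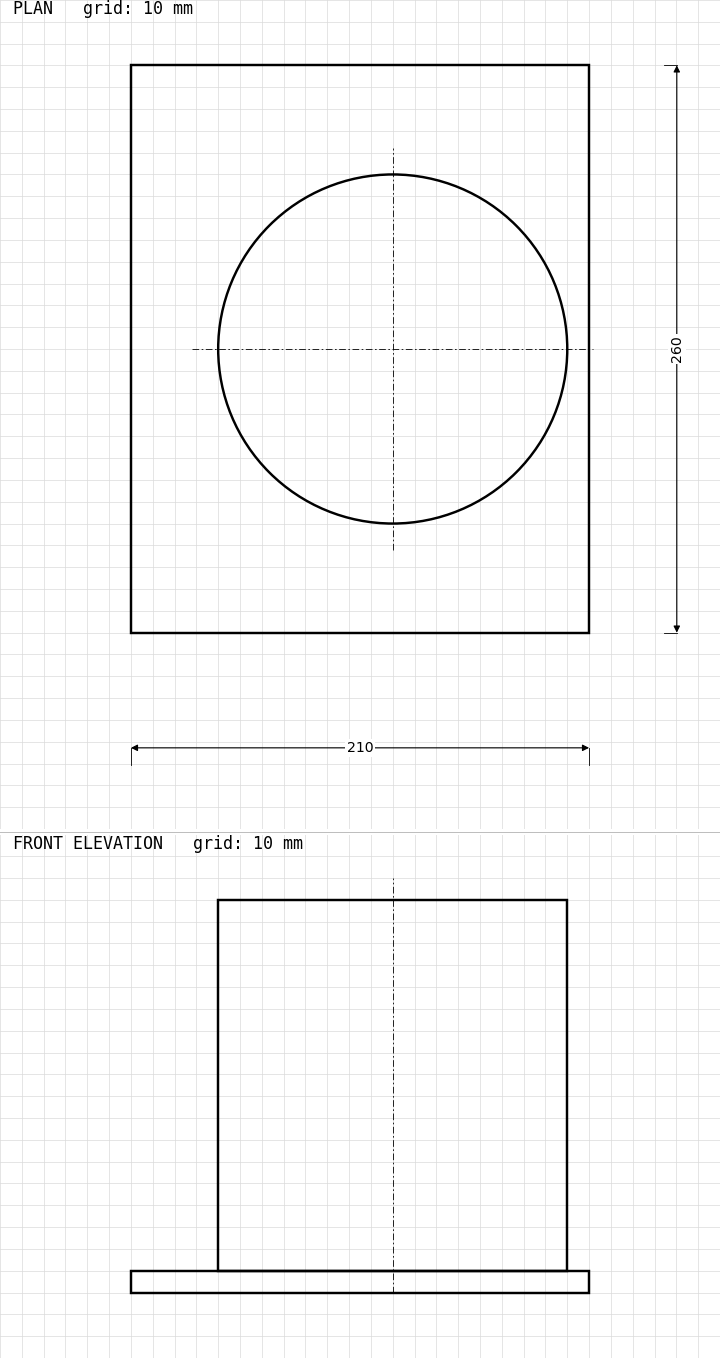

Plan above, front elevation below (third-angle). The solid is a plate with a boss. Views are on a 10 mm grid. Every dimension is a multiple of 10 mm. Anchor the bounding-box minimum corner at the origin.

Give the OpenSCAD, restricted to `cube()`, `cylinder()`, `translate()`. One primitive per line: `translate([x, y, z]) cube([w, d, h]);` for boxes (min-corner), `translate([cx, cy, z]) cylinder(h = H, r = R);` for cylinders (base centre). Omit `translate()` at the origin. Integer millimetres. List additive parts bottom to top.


cube([210, 260, 10]);
translate([120, 130, 10]) cylinder(h = 170, r = 80);
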